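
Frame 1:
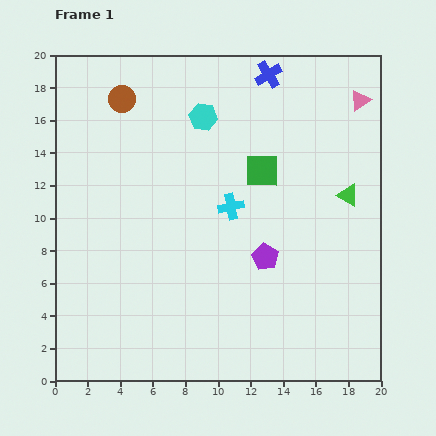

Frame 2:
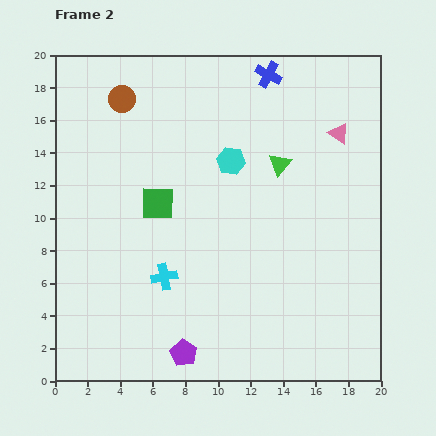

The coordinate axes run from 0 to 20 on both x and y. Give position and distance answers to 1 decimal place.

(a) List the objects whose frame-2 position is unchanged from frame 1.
the brown circle, the blue cross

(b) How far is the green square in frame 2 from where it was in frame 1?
6.7

The green square moved from (12.7, 12.9) to (6.3, 10.9), a distance of √(6.4² + 2.0²) ≈ 6.7.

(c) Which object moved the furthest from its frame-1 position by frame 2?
the purple pentagon

(moved 7.7; next 6.7)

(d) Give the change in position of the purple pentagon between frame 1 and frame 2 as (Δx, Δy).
(-5.0, -5.9)

The purple pentagon was at (12.9, 7.6) in frame 1 and (7.9, 1.7) in frame 2.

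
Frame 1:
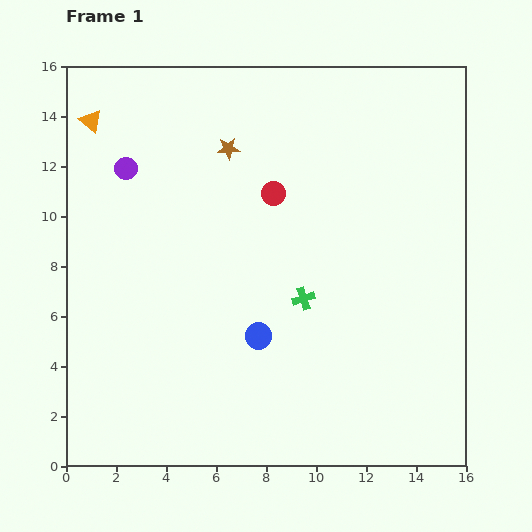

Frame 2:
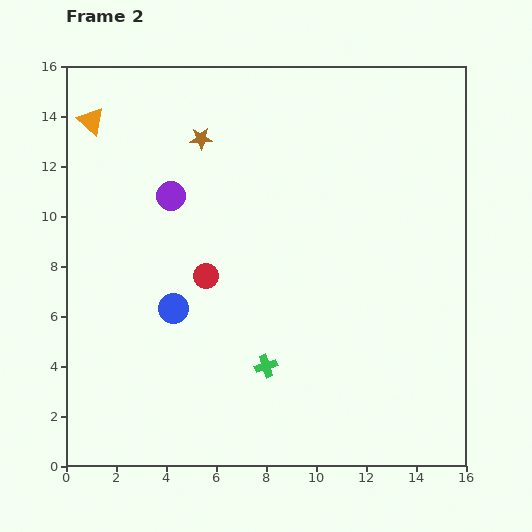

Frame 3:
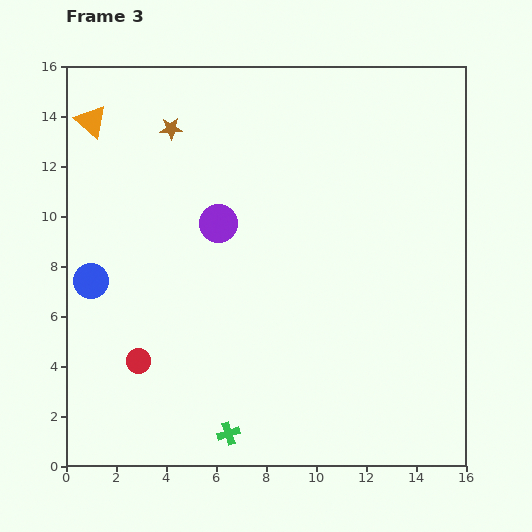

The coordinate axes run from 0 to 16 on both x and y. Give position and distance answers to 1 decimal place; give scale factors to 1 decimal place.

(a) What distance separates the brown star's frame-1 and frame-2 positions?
1.2

The brown star moved from (6.5, 12.7) to (5.4, 13.1), a distance of √(1.1² + 0.4²) ≈ 1.2.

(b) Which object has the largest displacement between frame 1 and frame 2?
the red circle

(moved 4.3; next 3.6)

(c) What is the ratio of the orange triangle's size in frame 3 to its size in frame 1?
1.4×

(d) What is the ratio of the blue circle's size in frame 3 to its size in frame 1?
1.3×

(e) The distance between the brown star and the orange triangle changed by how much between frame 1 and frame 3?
-2.4

Distance in frame 1: 5.6. Distance in frame 3: 3.2.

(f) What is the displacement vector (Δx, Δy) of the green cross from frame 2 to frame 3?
(-1.5, -2.7)

The green cross was at (8.0, 4.0) in frame 2 and (6.5, 1.3) in frame 3.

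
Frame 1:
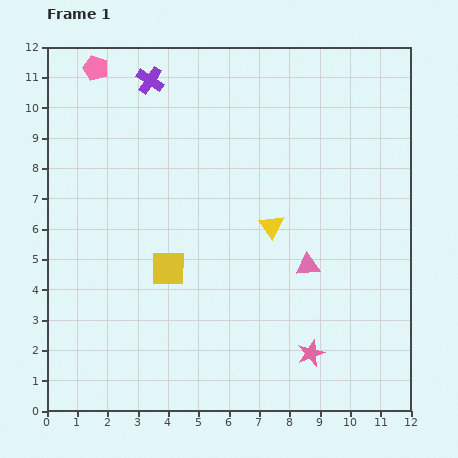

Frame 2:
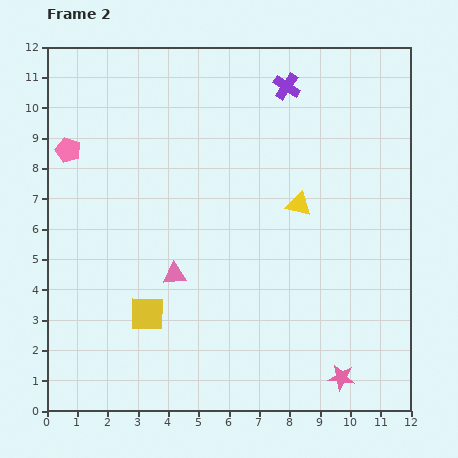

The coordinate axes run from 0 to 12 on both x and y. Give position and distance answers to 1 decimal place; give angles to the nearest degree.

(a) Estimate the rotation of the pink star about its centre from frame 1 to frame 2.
30° clockwise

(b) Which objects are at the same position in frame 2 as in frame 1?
none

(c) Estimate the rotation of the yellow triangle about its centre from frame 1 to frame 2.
41° counter-clockwise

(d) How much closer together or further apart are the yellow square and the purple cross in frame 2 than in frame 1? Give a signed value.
+2.6

Distance in frame 1: 6.2. Distance in frame 2: 8.8.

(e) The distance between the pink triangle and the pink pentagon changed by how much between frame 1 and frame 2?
-4.2

Distance in frame 1: 9.6. Distance in frame 2: 5.4.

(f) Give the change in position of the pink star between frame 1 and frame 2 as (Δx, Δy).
(1.0, -0.8)

The pink star was at (8.7, 1.9) in frame 1 and (9.7, 1.1) in frame 2.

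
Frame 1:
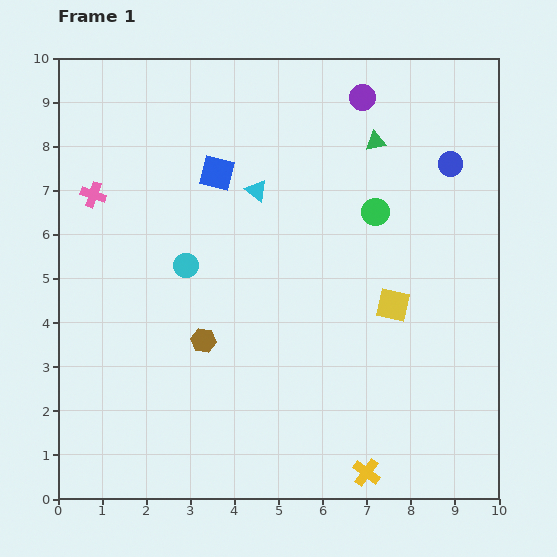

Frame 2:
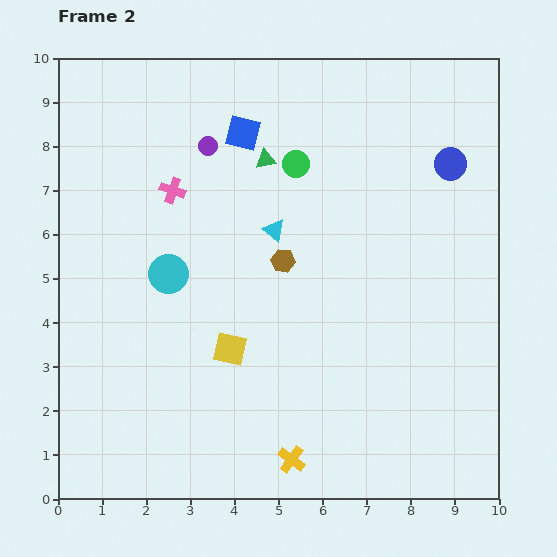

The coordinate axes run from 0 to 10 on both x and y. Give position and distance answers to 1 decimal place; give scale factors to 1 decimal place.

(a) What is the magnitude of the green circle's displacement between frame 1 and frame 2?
2.1

The green circle moved from (7.2, 6.5) to (5.4, 7.6), a distance of √(1.8² + 1.1²) ≈ 2.1.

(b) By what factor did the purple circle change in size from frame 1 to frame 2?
0.7×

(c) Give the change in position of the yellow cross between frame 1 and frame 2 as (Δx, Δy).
(-1.7, 0.3)

The yellow cross was at (7.0, 0.6) in frame 1 and (5.3, 0.9) in frame 2.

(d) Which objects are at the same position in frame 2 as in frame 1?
the blue circle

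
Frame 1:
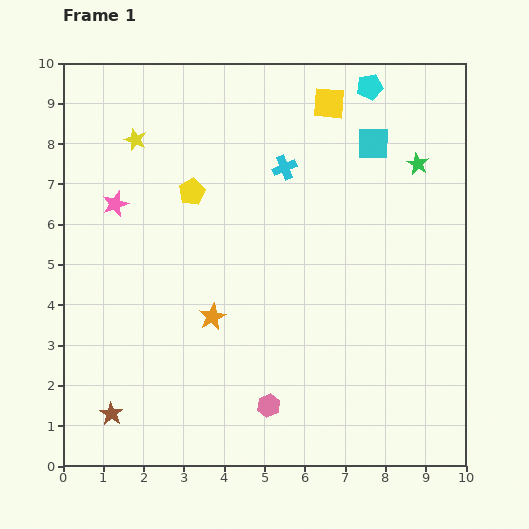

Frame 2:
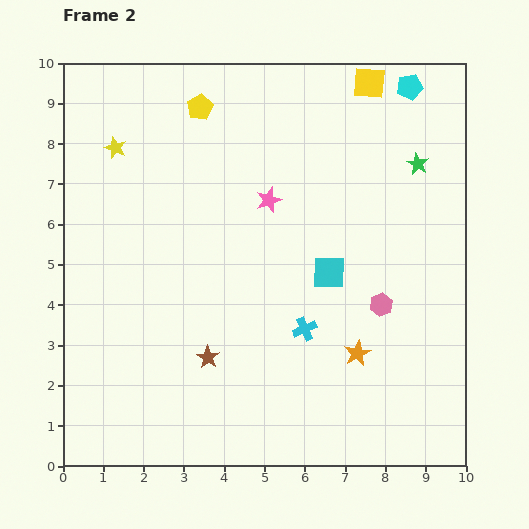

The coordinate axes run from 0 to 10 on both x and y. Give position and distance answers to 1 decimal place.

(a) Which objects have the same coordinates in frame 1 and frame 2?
the green star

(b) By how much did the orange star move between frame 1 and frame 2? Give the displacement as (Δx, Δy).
(3.6, -0.9)

The orange star was at (3.7, 3.7) in frame 1 and (7.3, 2.8) in frame 2.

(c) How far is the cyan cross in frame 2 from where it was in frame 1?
4.0

The cyan cross moved from (5.5, 7.4) to (6.0, 3.4), a distance of √(0.5² + 4.0²) ≈ 4.0.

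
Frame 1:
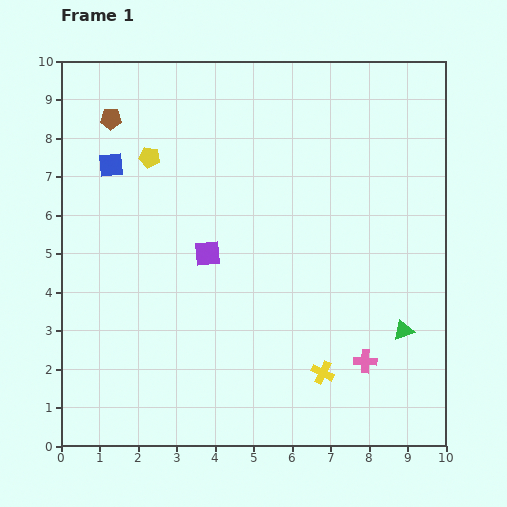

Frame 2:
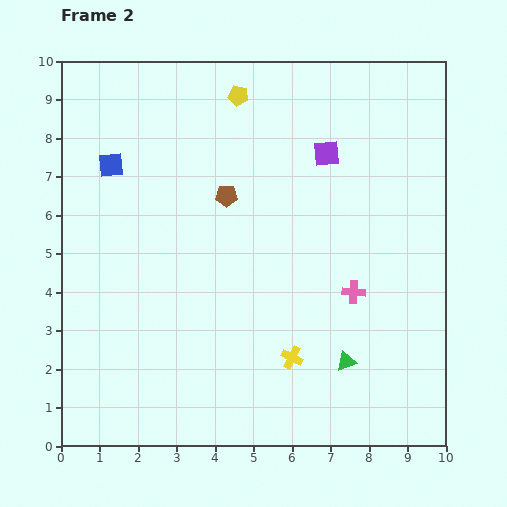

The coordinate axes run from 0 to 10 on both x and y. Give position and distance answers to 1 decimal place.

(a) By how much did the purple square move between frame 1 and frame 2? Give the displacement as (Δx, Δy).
(3.1, 2.6)

The purple square was at (3.8, 5.0) in frame 1 and (6.9, 7.6) in frame 2.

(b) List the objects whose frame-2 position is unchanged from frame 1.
the blue square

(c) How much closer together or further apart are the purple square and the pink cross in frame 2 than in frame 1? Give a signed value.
-1.3

Distance in frame 1: 5.0. Distance in frame 2: 3.7.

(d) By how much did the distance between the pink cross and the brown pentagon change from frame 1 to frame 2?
-5.0

Distance in frame 1: 9.1. Distance in frame 2: 4.1.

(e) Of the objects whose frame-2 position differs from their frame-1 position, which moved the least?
the yellow cross

(moved 0.9)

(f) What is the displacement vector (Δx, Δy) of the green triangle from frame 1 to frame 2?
(-1.5, -0.8)

The green triangle was at (8.9, 3.0) in frame 1 and (7.4, 2.2) in frame 2.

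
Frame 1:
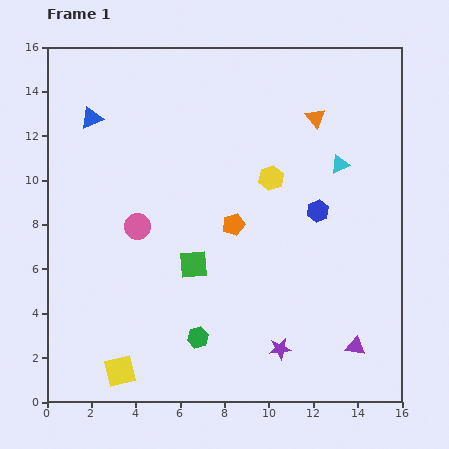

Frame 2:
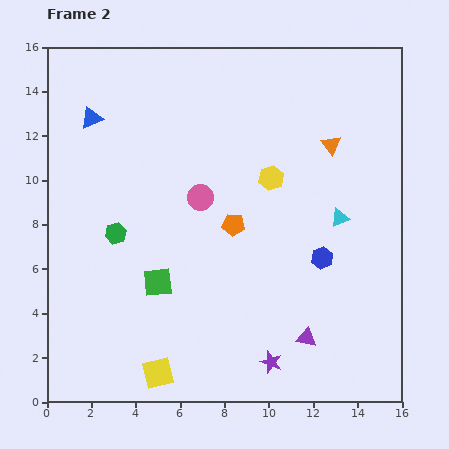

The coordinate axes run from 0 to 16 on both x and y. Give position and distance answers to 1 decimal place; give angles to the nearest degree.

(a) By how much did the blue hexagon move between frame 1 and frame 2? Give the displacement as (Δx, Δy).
(0.2, -2.1)

The blue hexagon was at (12.2, 8.6) in frame 1 and (12.4, 6.5) in frame 2.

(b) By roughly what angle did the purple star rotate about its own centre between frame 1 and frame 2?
27° clockwise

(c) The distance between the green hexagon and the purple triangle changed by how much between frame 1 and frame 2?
+2.7

Distance in frame 1: 7.1. Distance in frame 2: 9.8.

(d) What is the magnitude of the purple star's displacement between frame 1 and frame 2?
0.7

The purple star moved from (10.5, 2.4) to (10.1, 1.8), a distance of √(0.4² + 0.6²) ≈ 0.7.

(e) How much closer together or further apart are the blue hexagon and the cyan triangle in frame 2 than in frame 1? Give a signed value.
-0.3

Distance in frame 1: 2.3. Distance in frame 2: 2.0.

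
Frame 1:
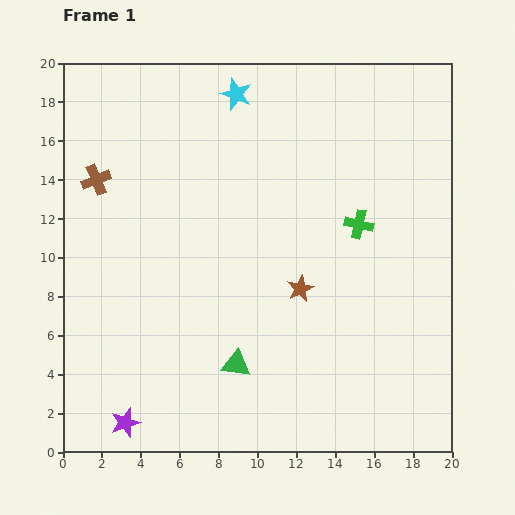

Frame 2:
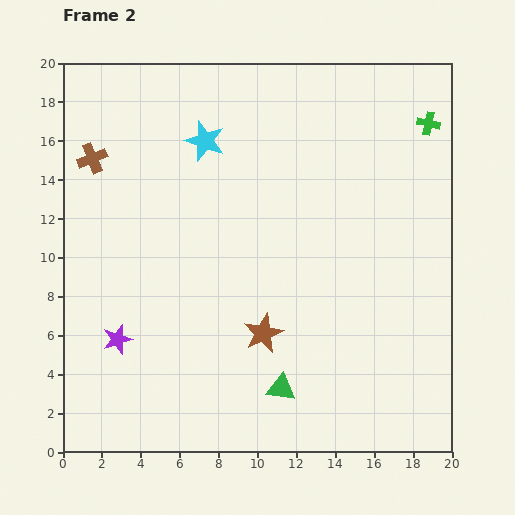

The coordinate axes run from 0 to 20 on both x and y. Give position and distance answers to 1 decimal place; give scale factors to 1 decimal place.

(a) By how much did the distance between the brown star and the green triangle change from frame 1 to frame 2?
-2.2

Distance in frame 1: 5.1. Distance in frame 2: 2.9.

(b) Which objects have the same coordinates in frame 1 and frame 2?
none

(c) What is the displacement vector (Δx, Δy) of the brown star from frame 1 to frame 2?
(-1.9, -2.3)

The brown star was at (12.2, 8.4) in frame 1 and (10.3, 6.1) in frame 2.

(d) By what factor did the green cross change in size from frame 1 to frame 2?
0.8×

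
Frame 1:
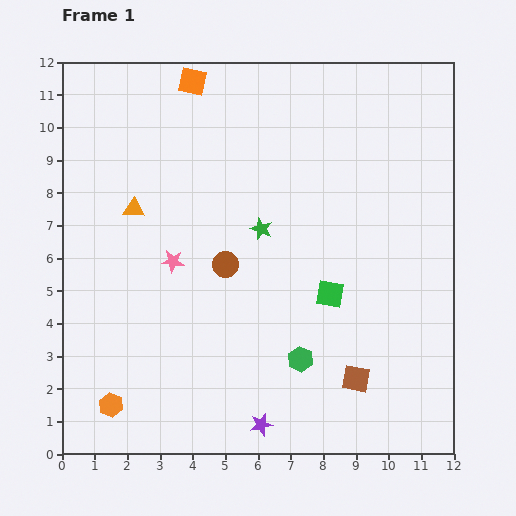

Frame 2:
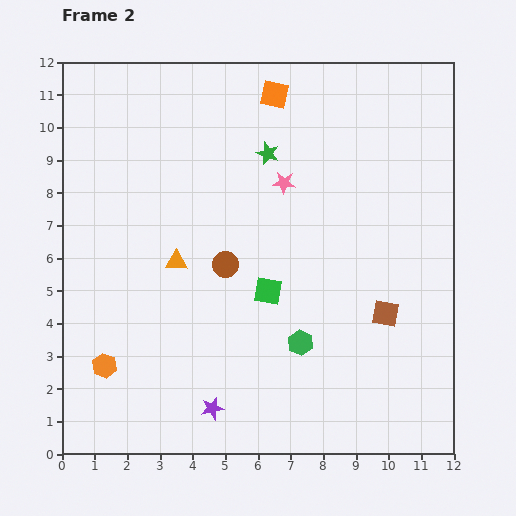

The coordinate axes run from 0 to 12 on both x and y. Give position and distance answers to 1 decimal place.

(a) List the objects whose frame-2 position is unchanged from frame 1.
the brown circle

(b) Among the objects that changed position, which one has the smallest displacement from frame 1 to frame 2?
the green hexagon

(moved 0.5)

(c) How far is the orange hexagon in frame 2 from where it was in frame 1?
1.2

The orange hexagon moved from (1.5, 1.5) to (1.3, 2.7), a distance of √(0.2² + 1.2²) ≈ 1.2.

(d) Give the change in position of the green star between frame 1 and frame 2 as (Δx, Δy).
(0.2, 2.3)

The green star was at (6.1, 6.9) in frame 1 and (6.3, 9.2) in frame 2.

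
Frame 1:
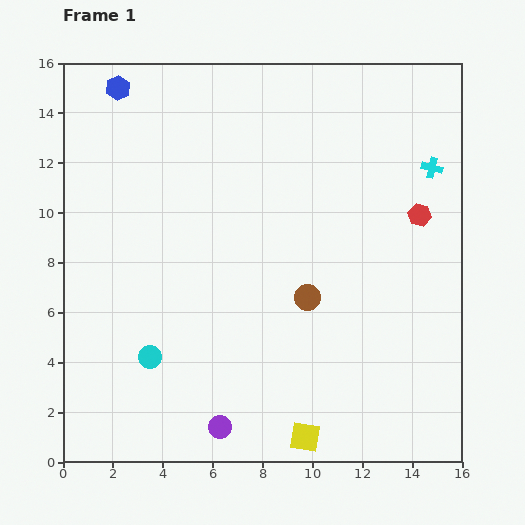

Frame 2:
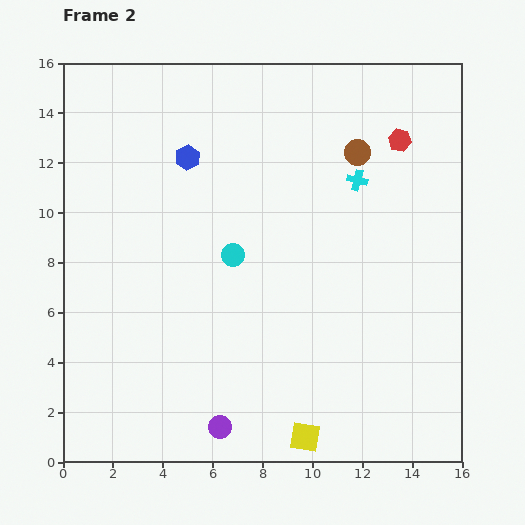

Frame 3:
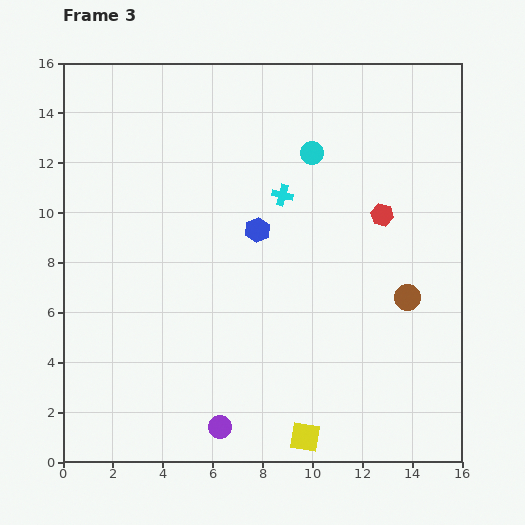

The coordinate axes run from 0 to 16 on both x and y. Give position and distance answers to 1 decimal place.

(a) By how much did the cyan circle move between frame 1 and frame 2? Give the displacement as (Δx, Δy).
(3.3, 4.1)

The cyan circle was at (3.5, 4.2) in frame 1 and (6.8, 8.3) in frame 2.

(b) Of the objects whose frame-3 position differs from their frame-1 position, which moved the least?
the red hexagon

(moved 1.5)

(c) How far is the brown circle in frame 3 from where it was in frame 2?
6.1

The brown circle moved from (11.8, 12.4) to (13.8, 6.6), a distance of √(2.0² + 5.8²) ≈ 6.1.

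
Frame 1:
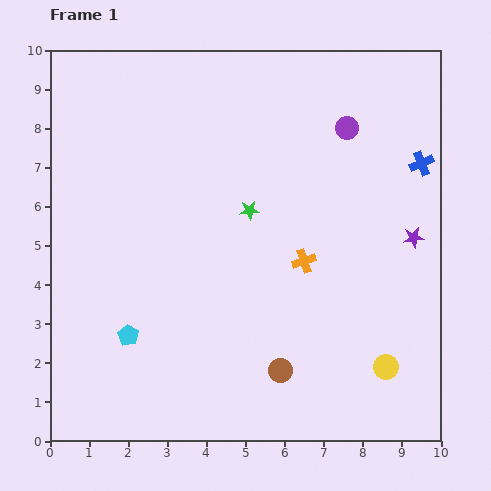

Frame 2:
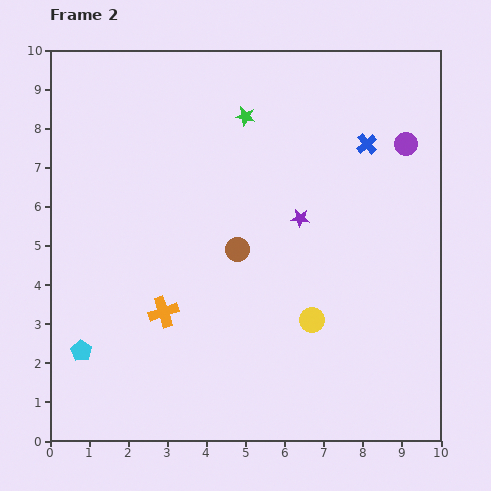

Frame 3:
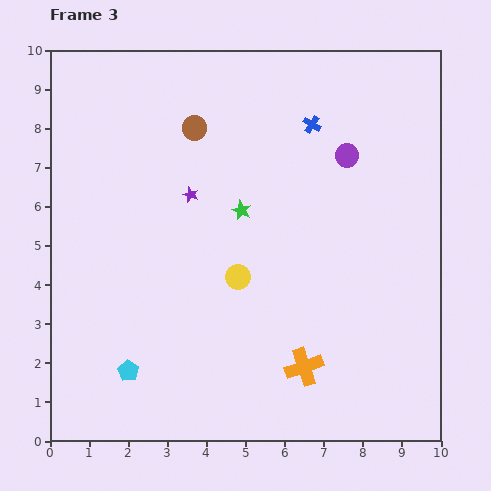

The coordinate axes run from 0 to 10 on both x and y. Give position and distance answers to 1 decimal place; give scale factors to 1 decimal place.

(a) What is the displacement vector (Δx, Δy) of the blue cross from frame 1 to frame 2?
(-1.4, 0.5)

The blue cross was at (9.5, 7.1) in frame 1 and (8.1, 7.6) in frame 2.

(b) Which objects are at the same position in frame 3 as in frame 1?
none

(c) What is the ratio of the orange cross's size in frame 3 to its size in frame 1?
1.6×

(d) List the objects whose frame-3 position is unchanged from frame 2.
none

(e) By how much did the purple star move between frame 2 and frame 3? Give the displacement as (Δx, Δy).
(-2.8, 0.6)

The purple star was at (6.4, 5.7) in frame 2 and (3.6, 6.3) in frame 3.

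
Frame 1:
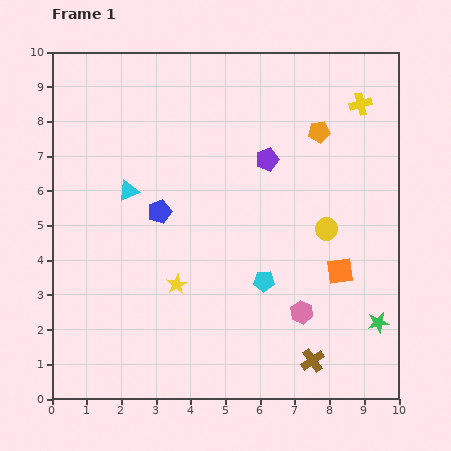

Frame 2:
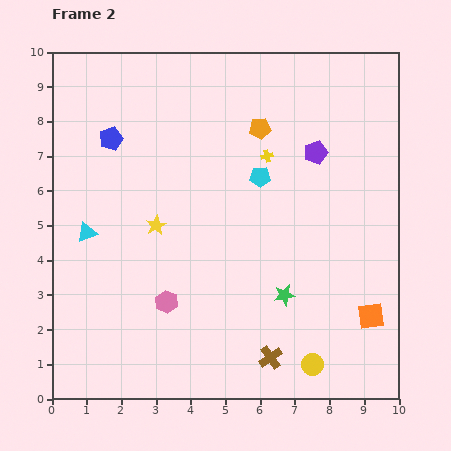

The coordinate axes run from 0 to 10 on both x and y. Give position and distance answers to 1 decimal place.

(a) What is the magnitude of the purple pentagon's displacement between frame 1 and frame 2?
1.4

The purple pentagon moved from (6.2, 6.9) to (7.6, 7.1), a distance of √(1.4² + 0.2²) ≈ 1.4.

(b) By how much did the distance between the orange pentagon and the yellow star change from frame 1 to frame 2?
-1.9

Distance in frame 1: 6.0. Distance in frame 2: 4.1.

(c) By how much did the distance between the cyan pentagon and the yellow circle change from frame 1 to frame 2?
+3.3

Distance in frame 1: 2.3. Distance in frame 2: 5.6.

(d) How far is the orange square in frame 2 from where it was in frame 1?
1.6

The orange square moved from (8.3, 3.7) to (9.2, 2.4), a distance of √(0.9² + 1.3²) ≈ 1.6.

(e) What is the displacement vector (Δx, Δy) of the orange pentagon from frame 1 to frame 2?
(-1.7, 0.1)

The orange pentagon was at (7.7, 7.7) in frame 1 and (6.0, 7.8) in frame 2.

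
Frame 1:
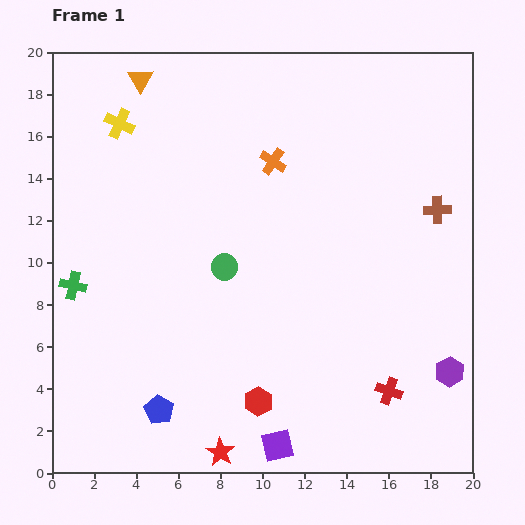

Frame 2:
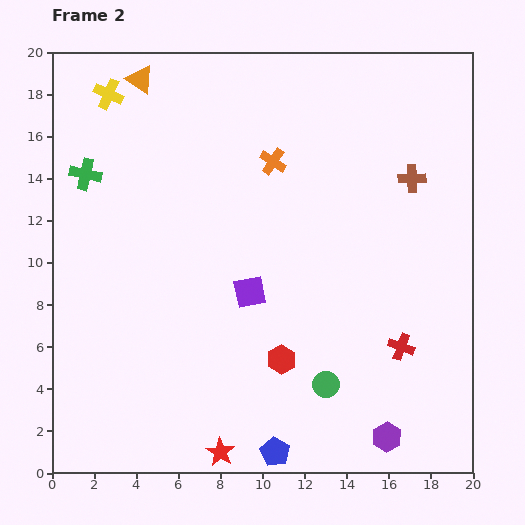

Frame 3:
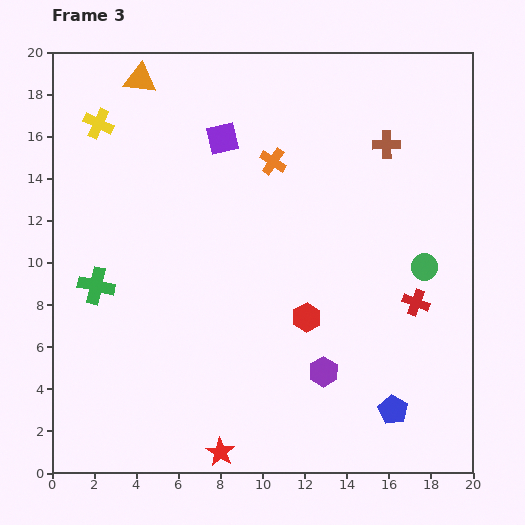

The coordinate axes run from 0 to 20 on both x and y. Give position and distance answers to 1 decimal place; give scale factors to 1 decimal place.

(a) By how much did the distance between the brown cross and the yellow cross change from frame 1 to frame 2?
-0.7

Distance in frame 1: 15.6. Distance in frame 2: 14.9.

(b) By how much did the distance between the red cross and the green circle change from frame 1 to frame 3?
-8.1

Distance in frame 1: 9.8. Distance in frame 3: 1.7.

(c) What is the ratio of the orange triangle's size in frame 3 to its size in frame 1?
1.3×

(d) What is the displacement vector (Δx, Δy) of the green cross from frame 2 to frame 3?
(0.5, -5.3)

The green cross was at (1.6, 14.2) in frame 2 and (2.1, 8.9) in frame 3.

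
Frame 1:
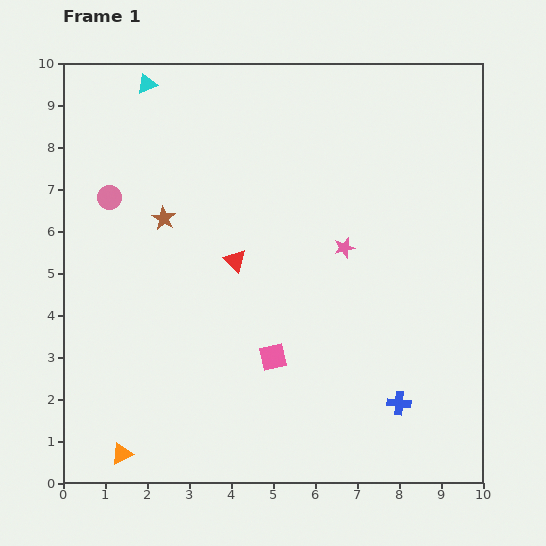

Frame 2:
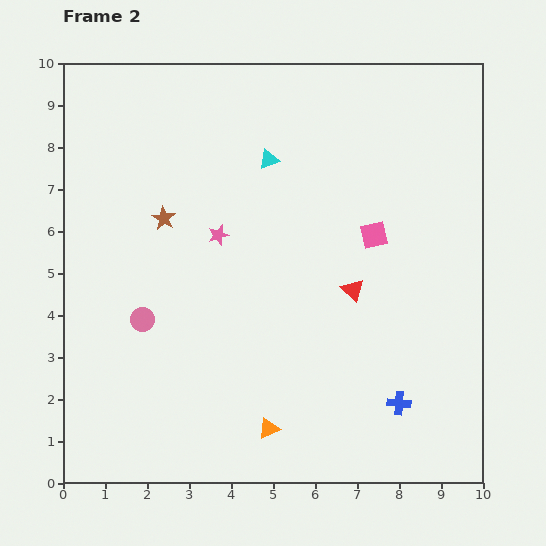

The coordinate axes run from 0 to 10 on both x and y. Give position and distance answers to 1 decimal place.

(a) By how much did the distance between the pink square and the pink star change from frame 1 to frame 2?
+0.6

Distance in frame 1: 3.1. Distance in frame 2: 3.7.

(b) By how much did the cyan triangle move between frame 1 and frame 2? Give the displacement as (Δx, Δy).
(2.9, -1.8)

The cyan triangle was at (2.0, 9.5) in frame 1 and (4.9, 7.7) in frame 2.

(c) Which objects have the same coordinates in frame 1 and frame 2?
the blue cross, the brown star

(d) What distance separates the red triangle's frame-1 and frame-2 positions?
2.9

The red triangle moved from (4.1, 5.3) to (6.9, 4.6), a distance of √(2.8² + 0.7²) ≈ 2.9.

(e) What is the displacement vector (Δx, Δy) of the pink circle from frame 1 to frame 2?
(0.8, -2.9)

The pink circle was at (1.1, 6.8) in frame 1 and (1.9, 3.9) in frame 2.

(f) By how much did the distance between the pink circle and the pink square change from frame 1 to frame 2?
+0.5

Distance in frame 1: 5.4. Distance in frame 2: 5.9.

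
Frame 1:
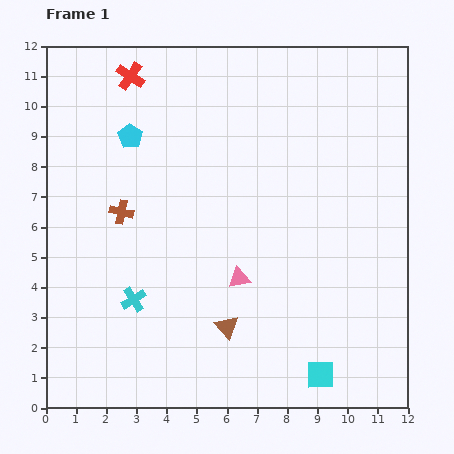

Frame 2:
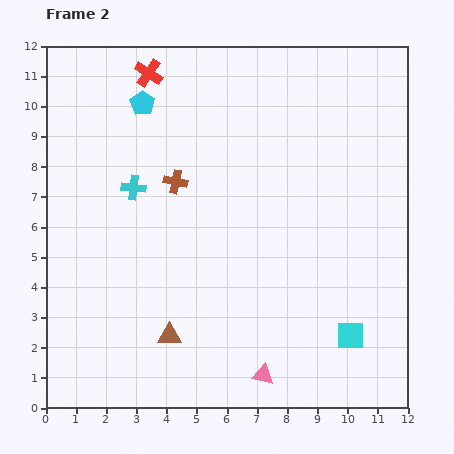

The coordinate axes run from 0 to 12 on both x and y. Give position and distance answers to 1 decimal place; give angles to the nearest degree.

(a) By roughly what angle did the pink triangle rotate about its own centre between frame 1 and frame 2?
22° clockwise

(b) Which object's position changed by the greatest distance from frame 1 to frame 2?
the cyan cross

(moved 3.7; next 3.3)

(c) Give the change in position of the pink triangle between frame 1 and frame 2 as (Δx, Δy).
(0.8, -3.2)

The pink triangle was at (6.4, 4.3) in frame 1 and (7.2, 1.1) in frame 2.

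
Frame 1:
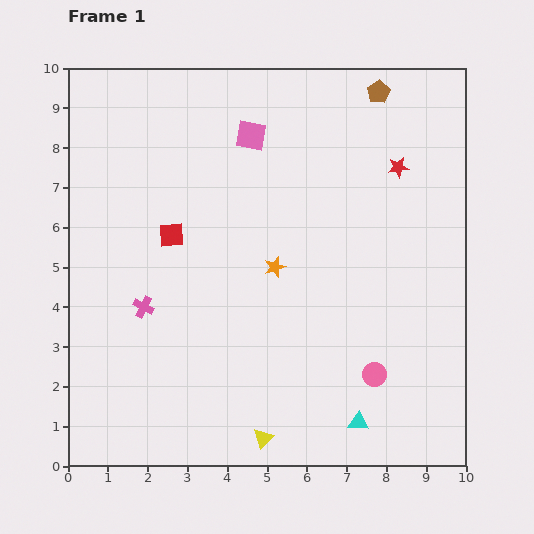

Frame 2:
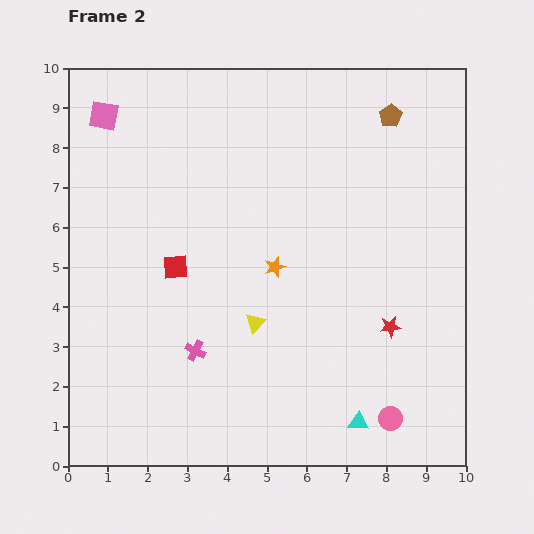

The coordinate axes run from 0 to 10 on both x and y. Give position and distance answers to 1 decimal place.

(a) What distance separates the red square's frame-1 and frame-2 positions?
0.8

The red square moved from (2.6, 5.8) to (2.7, 5.0), a distance of √(0.1² + 0.8²) ≈ 0.8.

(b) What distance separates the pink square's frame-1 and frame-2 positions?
3.7

The pink square moved from (4.6, 8.3) to (0.9, 8.8), a distance of √(3.7² + 0.5²) ≈ 3.7.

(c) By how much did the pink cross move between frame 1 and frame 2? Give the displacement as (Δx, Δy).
(1.3, -1.1)

The pink cross was at (1.9, 4.0) in frame 1 and (3.2, 2.9) in frame 2.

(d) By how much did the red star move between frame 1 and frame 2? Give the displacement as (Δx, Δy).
(-0.2, -4.0)

The red star was at (8.3, 7.5) in frame 1 and (8.1, 3.5) in frame 2.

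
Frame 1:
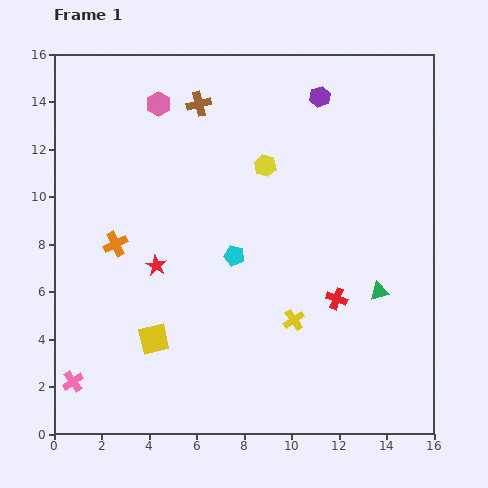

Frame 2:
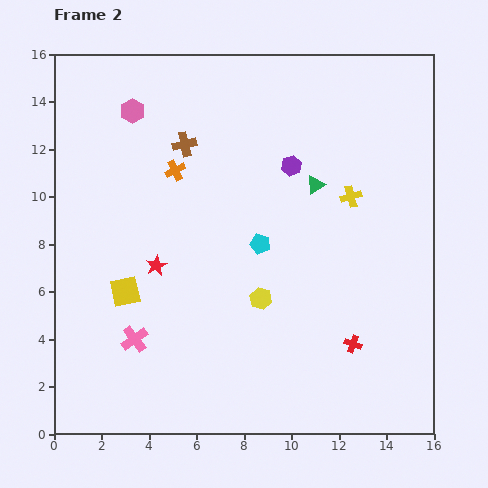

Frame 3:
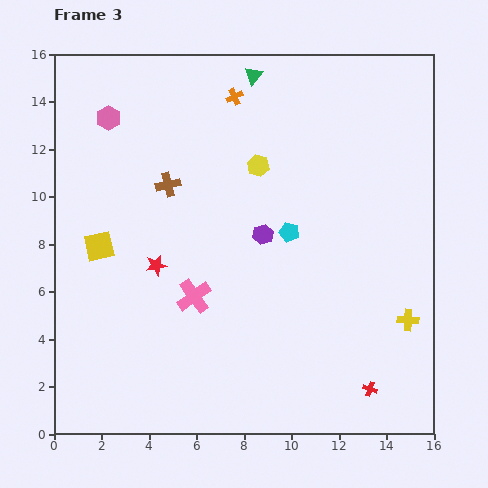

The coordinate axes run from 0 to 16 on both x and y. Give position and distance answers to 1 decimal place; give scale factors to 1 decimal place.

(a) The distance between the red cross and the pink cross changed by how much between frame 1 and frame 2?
-2.4

Distance in frame 1: 11.6. Distance in frame 2: 9.2.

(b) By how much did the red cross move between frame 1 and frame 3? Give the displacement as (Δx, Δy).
(1.4, -3.8)

The red cross was at (11.9, 5.7) in frame 1 and (13.3, 1.9) in frame 3.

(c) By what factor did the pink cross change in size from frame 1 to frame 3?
1.6×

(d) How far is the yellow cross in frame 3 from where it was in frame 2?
5.7

The yellow cross moved from (12.5, 10.0) to (14.9, 4.8), a distance of √(2.4² + 5.2²) ≈ 5.7.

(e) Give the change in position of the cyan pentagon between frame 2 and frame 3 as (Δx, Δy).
(1.2, 0.5)

The cyan pentagon was at (8.7, 8.0) in frame 2 and (9.9, 8.5) in frame 3.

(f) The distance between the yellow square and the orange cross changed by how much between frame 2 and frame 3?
+3.0

Distance in frame 2: 5.5. Distance in frame 3: 8.5.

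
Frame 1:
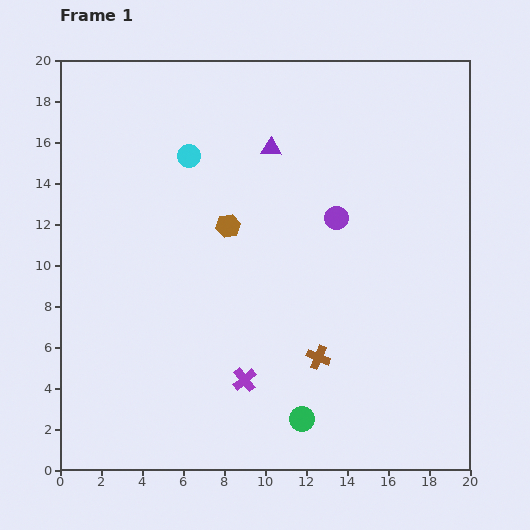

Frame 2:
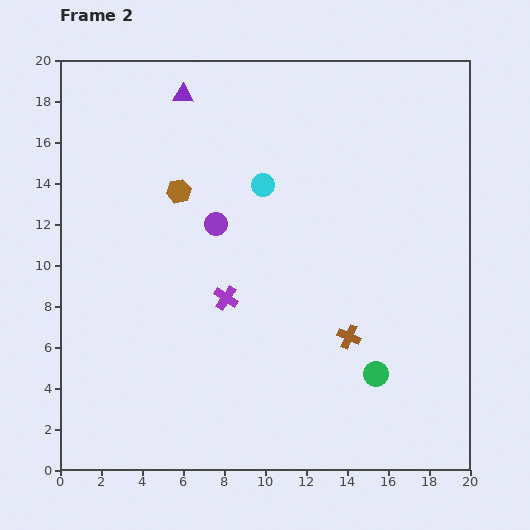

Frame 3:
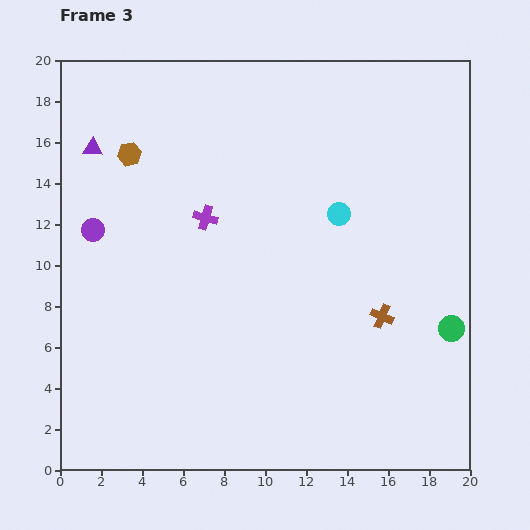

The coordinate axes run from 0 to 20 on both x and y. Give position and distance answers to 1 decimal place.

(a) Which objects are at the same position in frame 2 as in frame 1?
none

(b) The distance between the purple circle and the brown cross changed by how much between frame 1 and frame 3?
+7.8

Distance in frame 1: 6.9. Distance in frame 3: 14.7.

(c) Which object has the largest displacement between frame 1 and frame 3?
the purple circle

(moved 11.9; next 8.7)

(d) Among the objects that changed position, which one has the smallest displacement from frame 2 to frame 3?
the brown cross

(moved 1.9)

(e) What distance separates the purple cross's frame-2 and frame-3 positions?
4.0

The purple cross moved from (8.1, 8.4) to (7.1, 12.3), a distance of √(1.0² + 3.9²) ≈ 4.0.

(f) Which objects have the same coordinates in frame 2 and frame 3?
none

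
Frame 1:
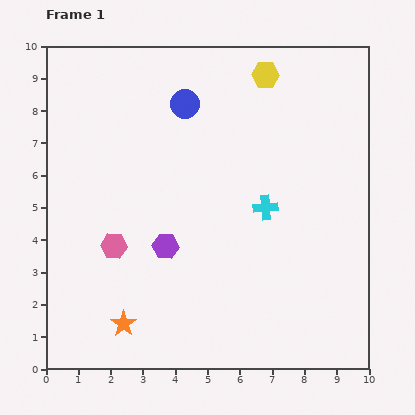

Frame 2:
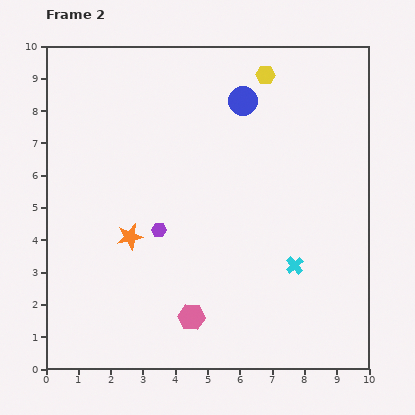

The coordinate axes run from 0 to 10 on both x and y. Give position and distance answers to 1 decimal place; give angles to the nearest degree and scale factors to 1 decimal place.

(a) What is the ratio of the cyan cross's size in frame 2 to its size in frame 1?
0.7×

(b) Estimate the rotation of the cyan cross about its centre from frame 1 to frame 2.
36° counter-clockwise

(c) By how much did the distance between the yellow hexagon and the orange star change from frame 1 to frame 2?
-2.4

Distance in frame 1: 8.9. Distance in frame 2: 6.5.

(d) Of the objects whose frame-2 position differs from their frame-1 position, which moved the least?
the purple hexagon

(moved 0.5)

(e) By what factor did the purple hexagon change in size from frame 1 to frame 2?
0.6×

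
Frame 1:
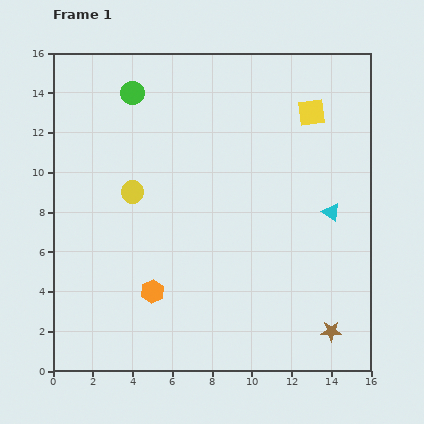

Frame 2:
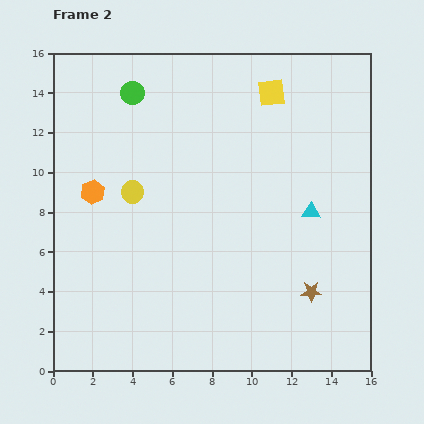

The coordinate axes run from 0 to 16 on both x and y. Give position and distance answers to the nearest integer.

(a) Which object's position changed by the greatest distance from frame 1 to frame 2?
the orange hexagon

(moved 6; next 2)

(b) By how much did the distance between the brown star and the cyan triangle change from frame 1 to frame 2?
-2

Distance in frame 1: 6. Distance in frame 2: 4.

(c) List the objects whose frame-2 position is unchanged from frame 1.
the yellow circle, the green circle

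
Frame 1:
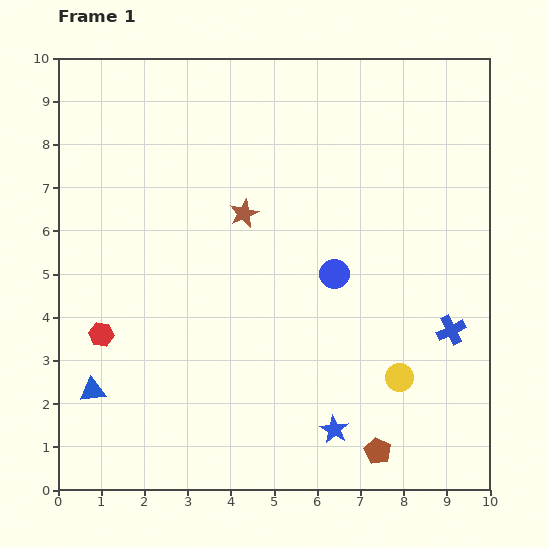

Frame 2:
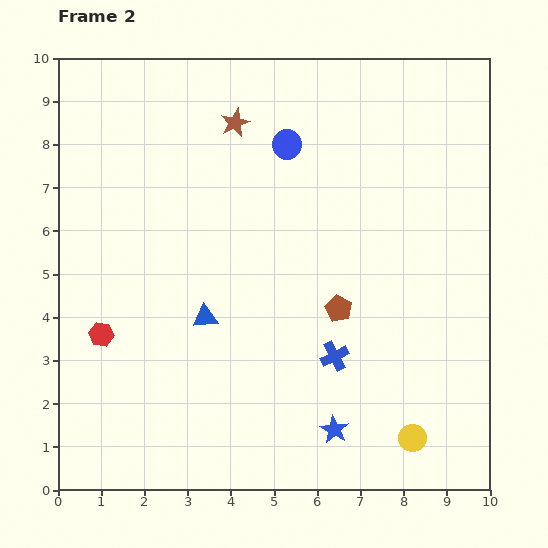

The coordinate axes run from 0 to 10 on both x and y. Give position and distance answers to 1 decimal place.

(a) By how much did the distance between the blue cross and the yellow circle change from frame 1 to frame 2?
+1.0

Distance in frame 1: 1.6. Distance in frame 2: 2.6.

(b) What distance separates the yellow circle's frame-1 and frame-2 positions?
1.4

The yellow circle moved from (7.9, 2.6) to (8.2, 1.2), a distance of √(0.3² + 1.4²) ≈ 1.4.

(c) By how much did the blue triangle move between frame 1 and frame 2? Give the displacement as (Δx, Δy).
(2.6, 1.7)

The blue triangle was at (0.8, 2.3) in frame 1 and (3.4, 4.0) in frame 2.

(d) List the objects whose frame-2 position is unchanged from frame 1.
the red hexagon, the blue star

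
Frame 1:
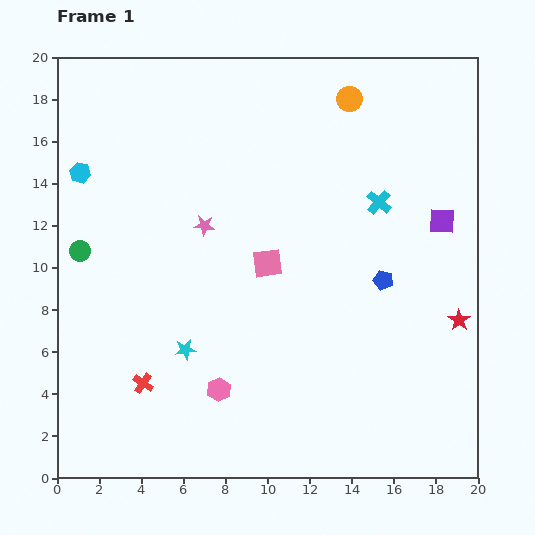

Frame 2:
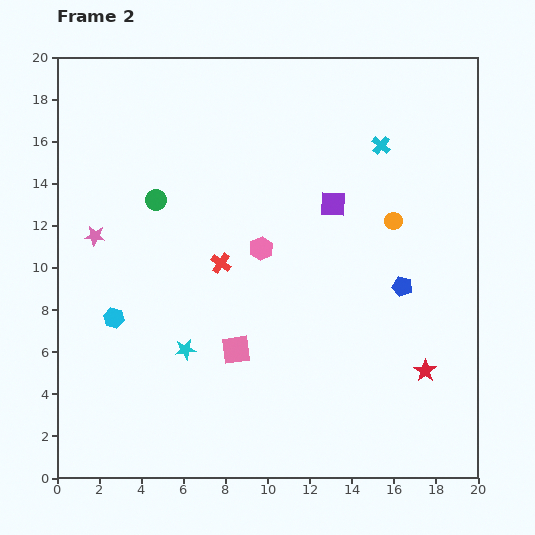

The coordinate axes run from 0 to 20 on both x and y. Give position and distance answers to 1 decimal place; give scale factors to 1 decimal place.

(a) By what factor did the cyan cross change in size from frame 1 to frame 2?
0.8×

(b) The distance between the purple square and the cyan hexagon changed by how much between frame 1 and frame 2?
-5.7

Distance in frame 1: 17.4. Distance in frame 2: 11.7.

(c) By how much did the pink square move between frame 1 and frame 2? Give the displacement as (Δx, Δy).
(-1.5, -4.1)

The pink square was at (10.0, 10.2) in frame 1 and (8.5, 6.1) in frame 2.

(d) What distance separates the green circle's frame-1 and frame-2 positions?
4.3

The green circle moved from (1.1, 10.8) to (4.7, 13.2), a distance of √(3.6² + 2.4²) ≈ 4.3.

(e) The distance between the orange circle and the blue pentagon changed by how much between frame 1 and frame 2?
-5.6

Distance in frame 1: 8.7. Distance in frame 2: 3.1.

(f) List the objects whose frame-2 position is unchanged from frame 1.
the cyan star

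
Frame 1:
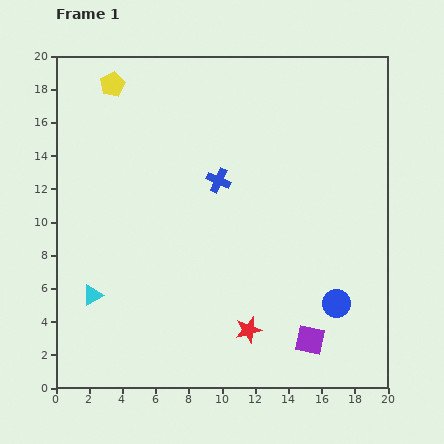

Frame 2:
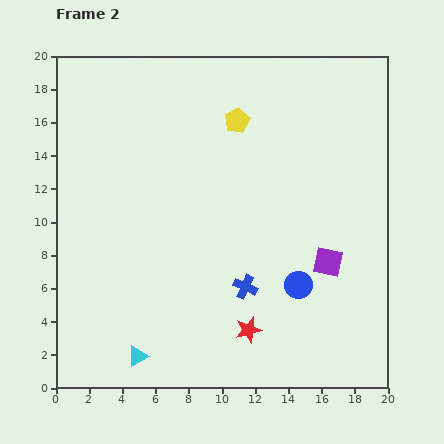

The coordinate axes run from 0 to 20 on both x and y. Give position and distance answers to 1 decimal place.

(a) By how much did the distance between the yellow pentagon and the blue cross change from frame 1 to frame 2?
+1.4

Distance in frame 1: 8.6. Distance in frame 2: 10.0.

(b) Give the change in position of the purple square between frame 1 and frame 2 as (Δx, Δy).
(1.1, 4.7)

The purple square was at (15.3, 2.9) in frame 1 and (16.4, 7.6) in frame 2.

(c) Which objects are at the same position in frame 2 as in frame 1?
the red star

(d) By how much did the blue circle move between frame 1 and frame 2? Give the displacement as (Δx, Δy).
(-2.3, 1.1)

The blue circle was at (16.9, 5.1) in frame 1 and (14.6, 6.2) in frame 2.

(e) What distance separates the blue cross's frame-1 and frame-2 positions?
6.6

The blue cross moved from (9.8, 12.5) to (11.4, 6.1), a distance of √(1.6² + 6.4²) ≈ 6.6.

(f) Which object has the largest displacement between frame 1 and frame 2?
the yellow pentagon

(moved 7.8; next 6.6)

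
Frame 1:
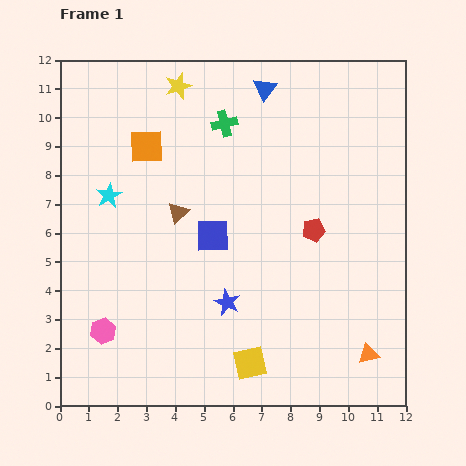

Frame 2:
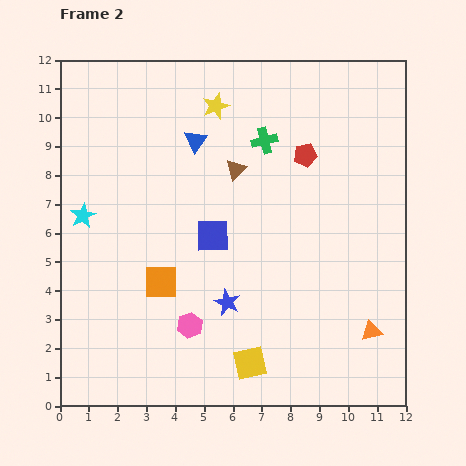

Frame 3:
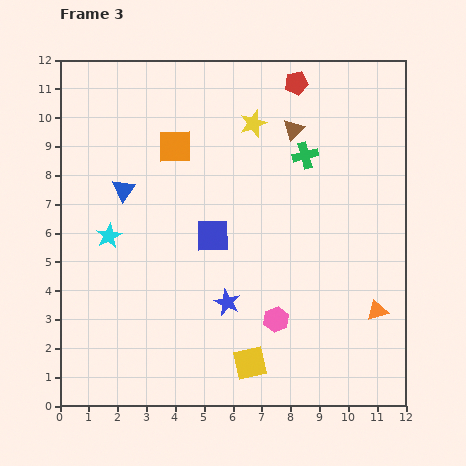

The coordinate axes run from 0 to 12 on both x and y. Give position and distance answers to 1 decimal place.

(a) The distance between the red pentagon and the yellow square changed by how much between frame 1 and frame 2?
+2.3

Distance in frame 1: 5.1. Distance in frame 2: 7.4.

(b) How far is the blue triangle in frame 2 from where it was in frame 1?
3.0

The blue triangle moved from (7.1, 11.0) to (4.7, 9.2), a distance of √(2.4² + 1.8²) ≈ 3.0.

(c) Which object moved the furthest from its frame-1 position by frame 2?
the orange square

(moved 4.7; next 3.0)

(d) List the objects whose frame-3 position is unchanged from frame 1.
the blue square, the blue star, the yellow square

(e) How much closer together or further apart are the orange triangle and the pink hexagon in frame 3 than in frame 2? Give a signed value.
-2.8

Distance in frame 2: 6.3. Distance in frame 3: 3.5.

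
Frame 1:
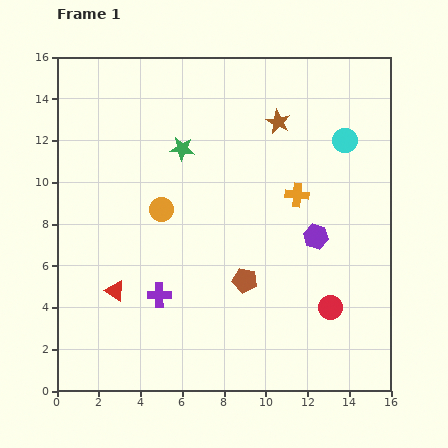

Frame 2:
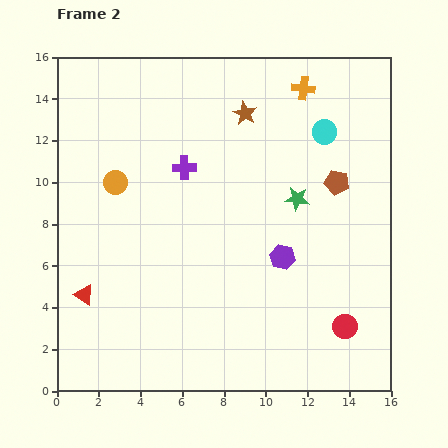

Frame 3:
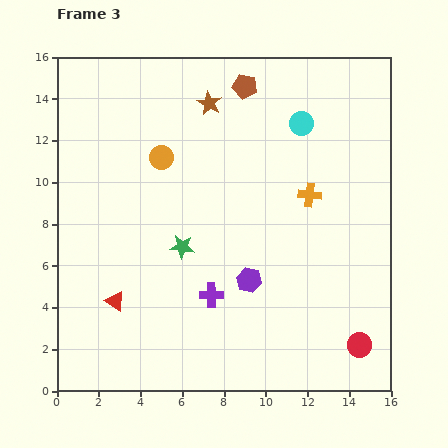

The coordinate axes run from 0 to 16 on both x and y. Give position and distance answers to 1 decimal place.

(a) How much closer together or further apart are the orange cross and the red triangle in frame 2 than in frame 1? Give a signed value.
+4.6

Distance in frame 1: 9.8. Distance in frame 2: 14.4.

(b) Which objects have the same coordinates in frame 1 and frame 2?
none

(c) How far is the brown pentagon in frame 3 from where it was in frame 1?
9.3

The brown pentagon moved from (9.0, 5.3) to (9.0, 14.6), a distance of √(0.0² + 9.3²) ≈ 9.3.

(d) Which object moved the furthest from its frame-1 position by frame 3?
the brown pentagon

(moved 9.3; next 4.7)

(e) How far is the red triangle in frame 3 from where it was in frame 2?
1.5

The red triangle moved from (1.3, 4.6) to (2.8, 4.3), a distance of √(1.5² + 0.3²) ≈ 1.5.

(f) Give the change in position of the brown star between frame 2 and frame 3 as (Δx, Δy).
(-1.7, 0.5)

The brown star was at (9.0, 13.3) in frame 2 and (7.3, 13.8) in frame 3.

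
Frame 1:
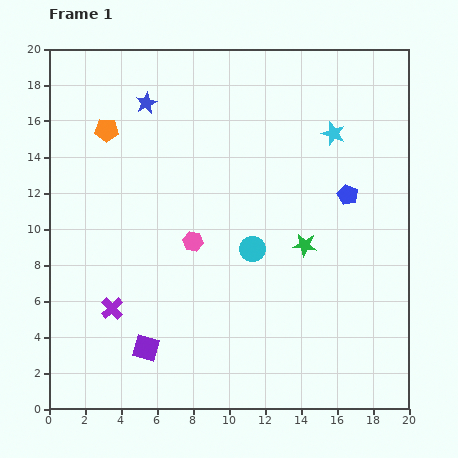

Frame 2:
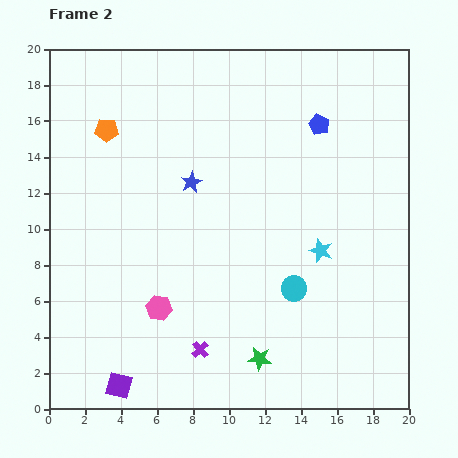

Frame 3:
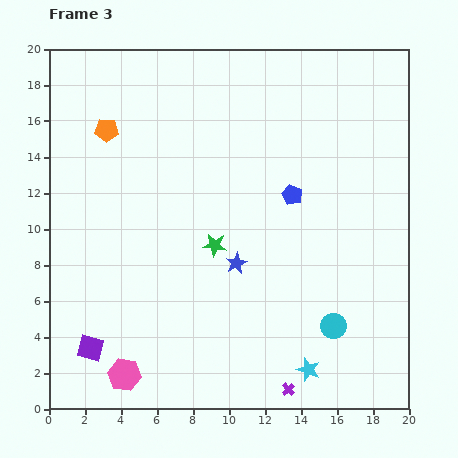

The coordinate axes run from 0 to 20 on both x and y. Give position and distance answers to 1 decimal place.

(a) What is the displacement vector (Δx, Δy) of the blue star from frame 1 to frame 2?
(2.5, -4.4)

The blue star was at (5.4, 17.0) in frame 1 and (7.9, 12.6) in frame 2.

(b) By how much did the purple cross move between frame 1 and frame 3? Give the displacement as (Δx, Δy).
(9.8, -4.5)

The purple cross was at (3.5, 5.6) in frame 1 and (13.3, 1.1) in frame 3.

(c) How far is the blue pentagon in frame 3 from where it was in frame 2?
4.2

The blue pentagon moved from (15.0, 15.8) to (13.5, 11.9), a distance of √(1.5² + 3.9²) ≈ 4.2.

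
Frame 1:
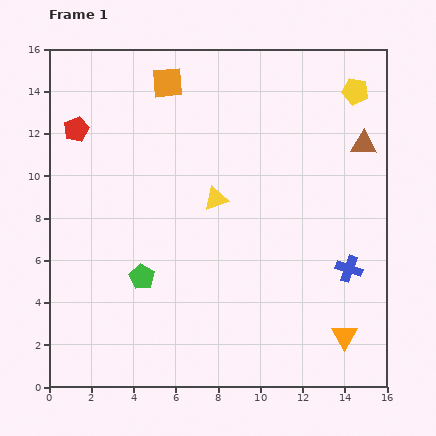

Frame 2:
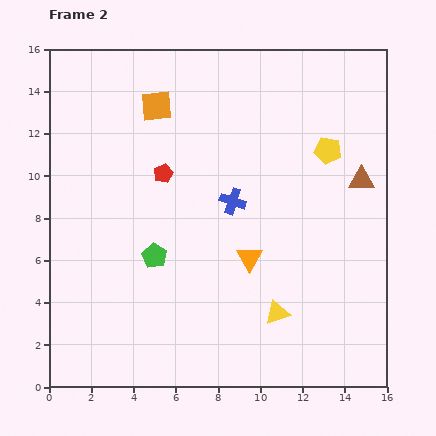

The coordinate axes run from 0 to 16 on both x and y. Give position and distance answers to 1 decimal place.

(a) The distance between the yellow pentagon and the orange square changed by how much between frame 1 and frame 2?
-0.5

Distance in frame 1: 8.9. Distance in frame 2: 8.4.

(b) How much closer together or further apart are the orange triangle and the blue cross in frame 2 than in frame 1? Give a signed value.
-0.4

Distance in frame 1: 3.2. Distance in frame 2: 2.8.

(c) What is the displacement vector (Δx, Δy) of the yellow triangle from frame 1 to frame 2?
(2.9, -5.4)

The yellow triangle was at (7.9, 8.9) in frame 1 and (10.8, 3.5) in frame 2.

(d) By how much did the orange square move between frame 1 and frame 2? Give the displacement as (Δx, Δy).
(-0.5, -1.1)

The orange square was at (5.6, 14.4) in frame 1 and (5.1, 13.3) in frame 2.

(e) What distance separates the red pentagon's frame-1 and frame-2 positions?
4.6

The red pentagon moved from (1.3, 12.2) to (5.4, 10.1), a distance of √(4.1² + 2.1²) ≈ 4.6.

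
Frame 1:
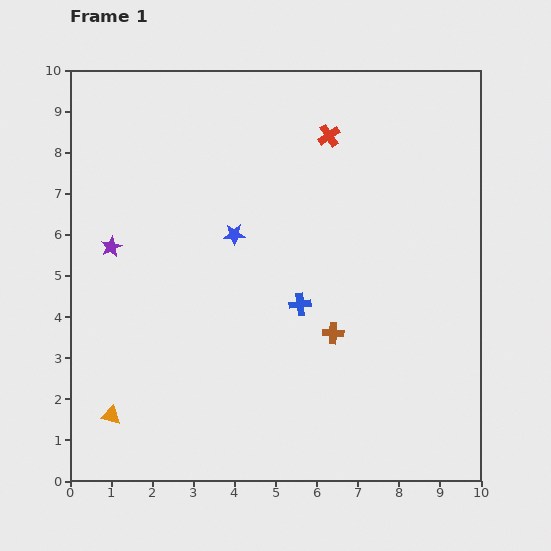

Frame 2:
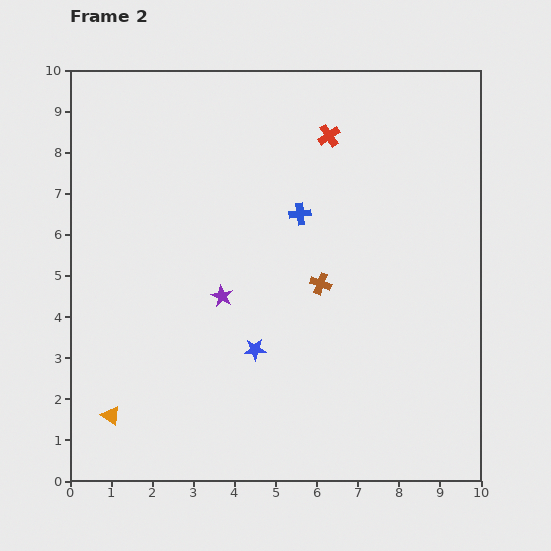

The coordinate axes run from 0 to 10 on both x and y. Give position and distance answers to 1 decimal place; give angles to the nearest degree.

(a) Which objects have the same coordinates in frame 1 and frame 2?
the orange triangle, the red cross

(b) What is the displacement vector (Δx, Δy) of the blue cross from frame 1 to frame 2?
(0.0, 2.2)

The blue cross was at (5.6, 4.3) in frame 1 and (5.6, 6.5) in frame 2.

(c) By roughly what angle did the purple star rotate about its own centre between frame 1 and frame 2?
19° counter-clockwise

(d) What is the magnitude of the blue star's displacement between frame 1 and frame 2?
2.8

The blue star moved from (4.0, 6.0) to (4.5, 3.2), a distance of √(0.5² + 2.8²) ≈ 2.8.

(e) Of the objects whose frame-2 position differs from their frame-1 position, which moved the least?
the brown cross

(moved 1.2)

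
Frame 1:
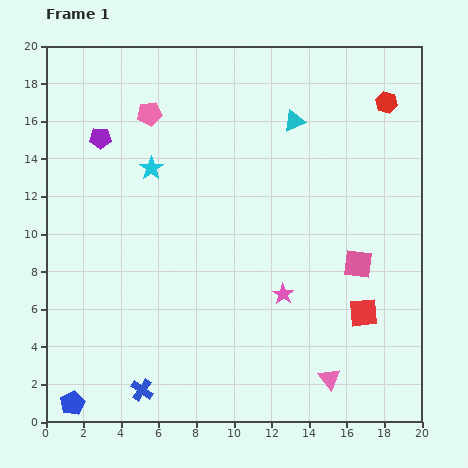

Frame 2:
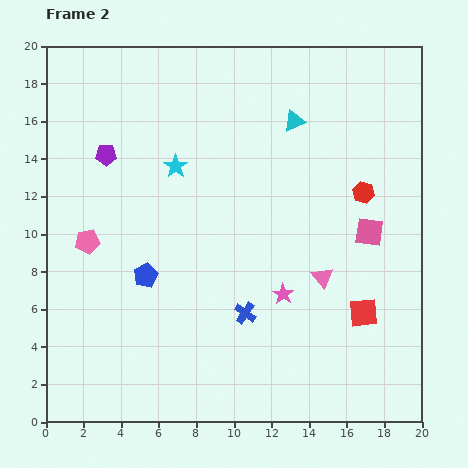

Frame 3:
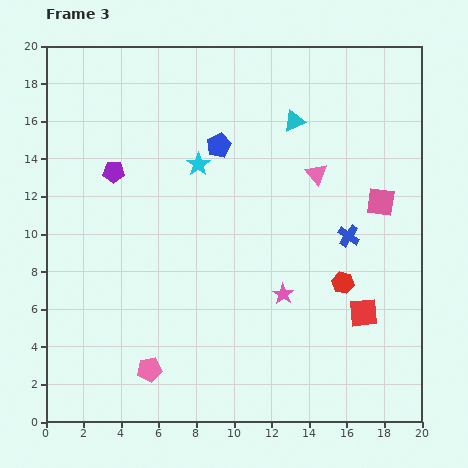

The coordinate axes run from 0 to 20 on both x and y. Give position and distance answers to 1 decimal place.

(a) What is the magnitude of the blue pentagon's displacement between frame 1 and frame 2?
7.8

The blue pentagon moved from (1.4, 1.0) to (5.3, 7.8), a distance of √(3.9² + 6.8²) ≈ 7.8.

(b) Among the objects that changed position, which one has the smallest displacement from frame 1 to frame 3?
the purple pentagon

(moved 1.9)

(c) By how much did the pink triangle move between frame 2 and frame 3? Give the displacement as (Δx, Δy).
(-0.3, 5.5)

The pink triangle was at (14.7, 7.7) in frame 2 and (14.4, 13.2) in frame 3.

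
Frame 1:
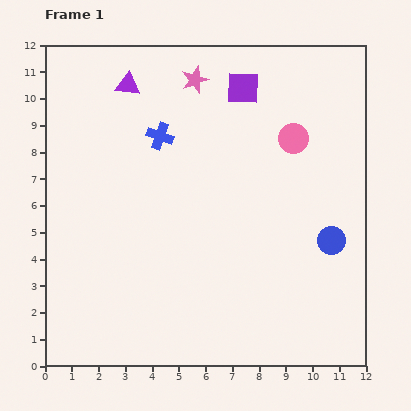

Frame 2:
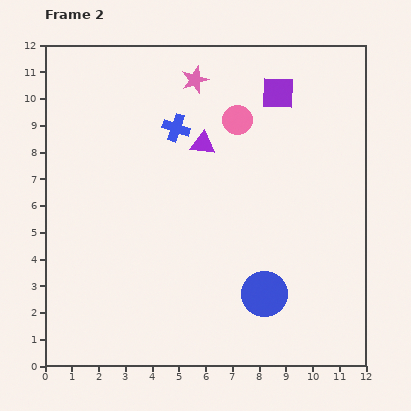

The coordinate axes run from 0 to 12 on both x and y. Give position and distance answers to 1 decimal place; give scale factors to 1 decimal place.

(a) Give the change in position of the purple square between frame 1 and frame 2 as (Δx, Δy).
(1.3, -0.2)

The purple square was at (7.4, 10.4) in frame 1 and (8.7, 10.2) in frame 2.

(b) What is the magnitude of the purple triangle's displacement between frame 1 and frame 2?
3.6

The purple triangle moved from (3.1, 10.5) to (5.9, 8.3), a distance of √(2.8² + 2.2²) ≈ 3.6.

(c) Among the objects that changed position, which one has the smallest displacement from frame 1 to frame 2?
the blue cross

(moved 0.7)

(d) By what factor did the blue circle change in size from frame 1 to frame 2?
1.6×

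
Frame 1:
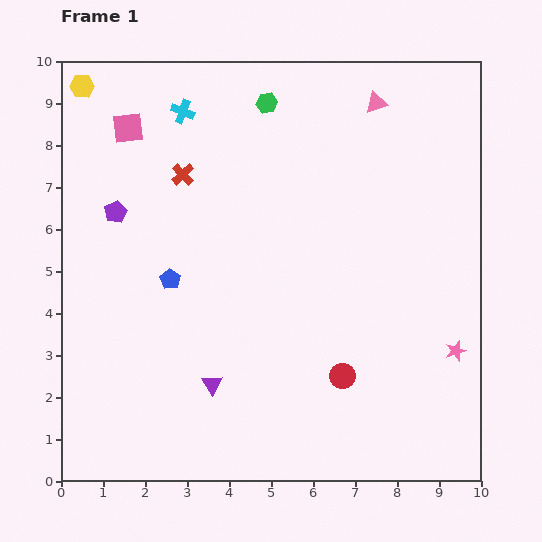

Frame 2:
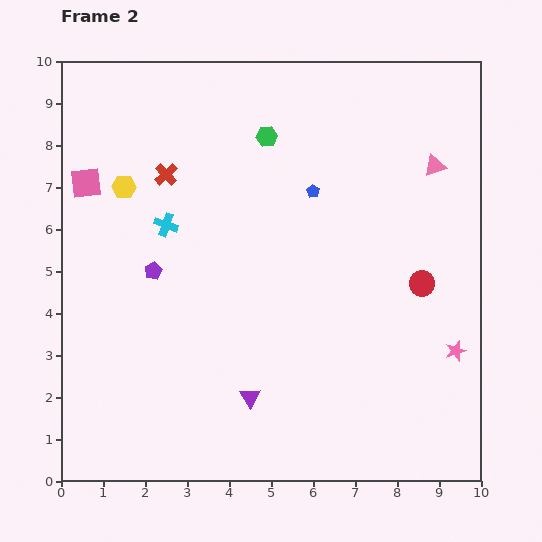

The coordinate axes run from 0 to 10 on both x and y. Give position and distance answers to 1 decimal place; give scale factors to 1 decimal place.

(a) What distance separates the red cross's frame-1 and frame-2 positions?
0.4

The red cross moved from (2.9, 7.3) to (2.5, 7.3), a distance of √(0.4² + 0.0²) ≈ 0.4.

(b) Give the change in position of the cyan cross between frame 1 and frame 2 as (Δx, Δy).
(-0.4, -2.7)

The cyan cross was at (2.9, 8.8) in frame 1 and (2.5, 6.1) in frame 2.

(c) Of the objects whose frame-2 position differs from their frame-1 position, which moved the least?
the red cross

(moved 0.4)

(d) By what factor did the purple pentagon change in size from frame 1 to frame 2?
0.8×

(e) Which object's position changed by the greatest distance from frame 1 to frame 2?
the blue pentagon

(moved 4.0; next 2.9)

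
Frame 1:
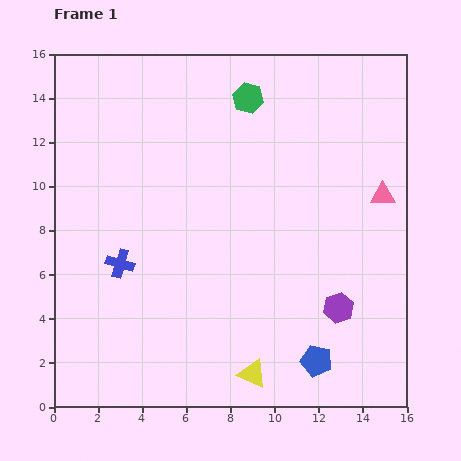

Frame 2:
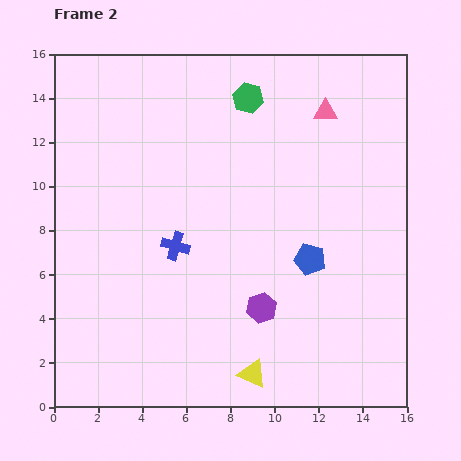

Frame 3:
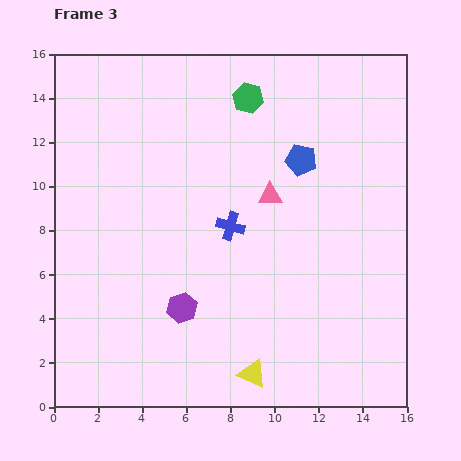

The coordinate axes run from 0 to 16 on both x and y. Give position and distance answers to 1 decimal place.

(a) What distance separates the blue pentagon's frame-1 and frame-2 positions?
4.6

The blue pentagon moved from (11.9, 2.1) to (11.6, 6.7), a distance of √(0.3² + 4.6²) ≈ 4.6.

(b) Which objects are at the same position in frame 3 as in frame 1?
the yellow triangle, the green hexagon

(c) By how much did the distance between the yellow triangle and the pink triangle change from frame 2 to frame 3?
-4.2

Distance in frame 2: 12.3. Distance in frame 3: 8.1.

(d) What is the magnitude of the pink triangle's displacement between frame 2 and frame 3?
4.5

The pink triangle moved from (12.3, 13.4) to (9.8, 9.6), a distance of √(2.5² + 3.8²) ≈ 4.5.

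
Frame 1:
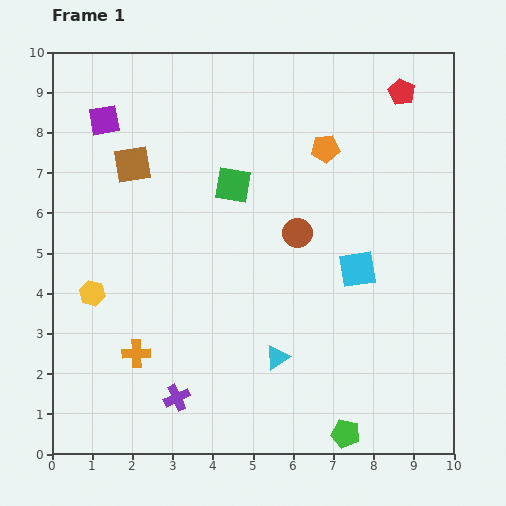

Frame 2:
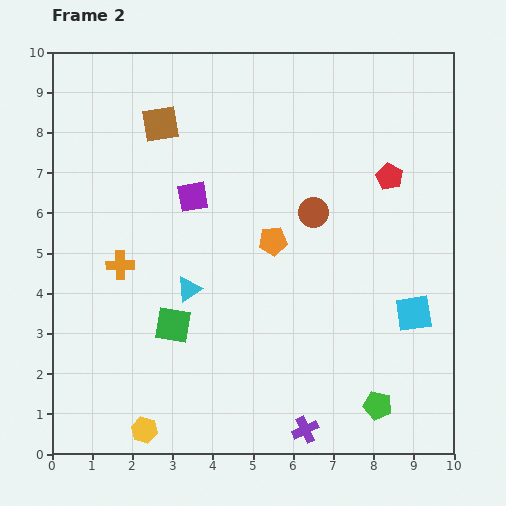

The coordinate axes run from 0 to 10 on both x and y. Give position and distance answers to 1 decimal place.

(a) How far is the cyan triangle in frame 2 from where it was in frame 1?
2.8

The cyan triangle moved from (5.6, 2.4) to (3.4, 4.1), a distance of √(2.2² + 1.7²) ≈ 2.8.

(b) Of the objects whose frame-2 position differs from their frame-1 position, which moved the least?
the brown circle

(moved 0.6)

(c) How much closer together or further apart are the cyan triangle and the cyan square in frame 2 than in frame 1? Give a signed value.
+2.6

Distance in frame 1: 3.0. Distance in frame 2: 5.6.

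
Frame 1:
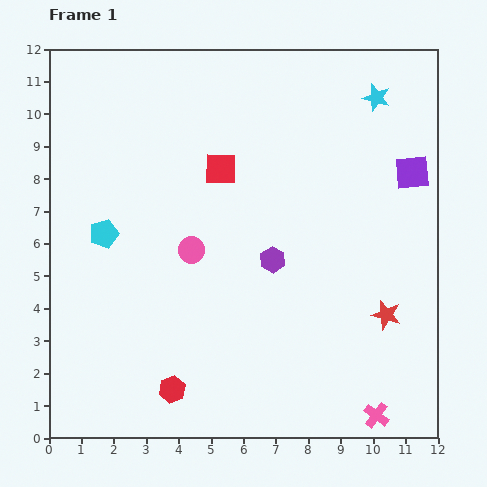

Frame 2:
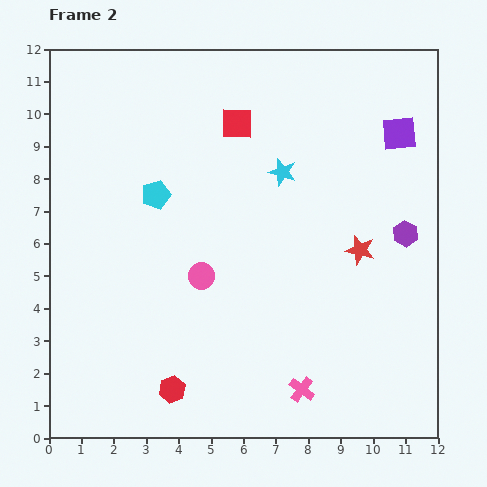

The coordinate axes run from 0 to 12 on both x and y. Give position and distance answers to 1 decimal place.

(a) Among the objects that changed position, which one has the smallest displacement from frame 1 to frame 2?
the pink circle

(moved 0.9)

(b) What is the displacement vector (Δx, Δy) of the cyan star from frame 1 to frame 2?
(-2.9, -2.3)

The cyan star was at (10.1, 10.5) in frame 1 and (7.2, 8.2) in frame 2.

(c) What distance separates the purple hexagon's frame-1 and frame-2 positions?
4.2

The purple hexagon moved from (6.9, 5.5) to (11.0, 6.3), a distance of √(4.1² + 0.8²) ≈ 4.2.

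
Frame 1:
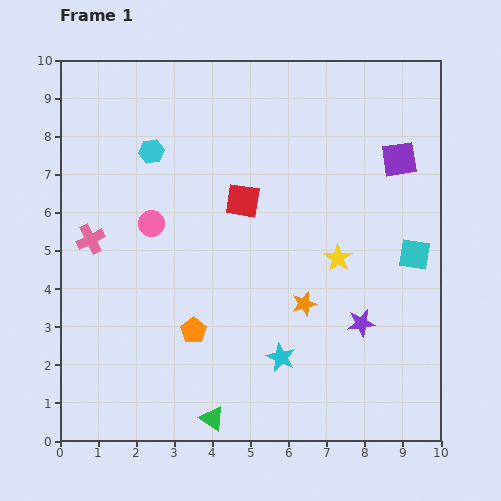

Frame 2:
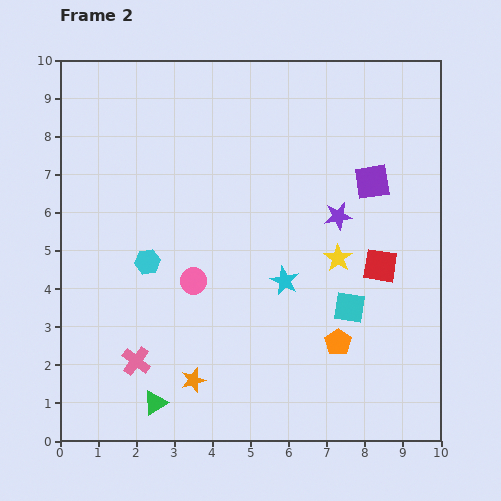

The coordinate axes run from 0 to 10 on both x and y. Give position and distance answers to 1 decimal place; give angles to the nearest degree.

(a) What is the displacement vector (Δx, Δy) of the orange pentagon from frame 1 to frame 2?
(3.8, -0.3)

The orange pentagon was at (3.5, 2.9) in frame 1 and (7.3, 2.6) in frame 2.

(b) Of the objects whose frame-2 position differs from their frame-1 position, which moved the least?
the purple square

(moved 0.9)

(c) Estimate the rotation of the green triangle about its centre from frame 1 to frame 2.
54° clockwise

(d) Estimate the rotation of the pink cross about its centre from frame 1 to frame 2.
25° counter-clockwise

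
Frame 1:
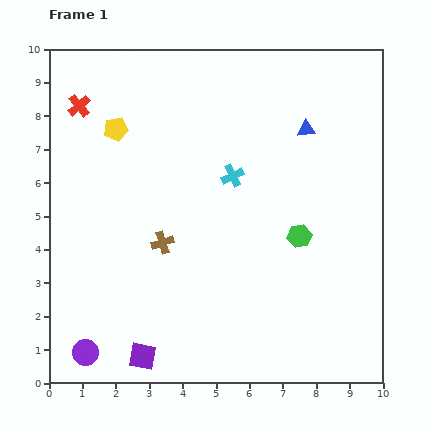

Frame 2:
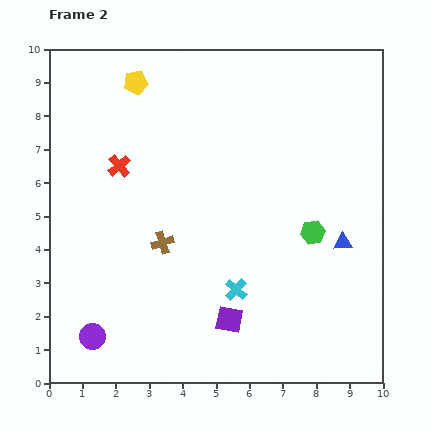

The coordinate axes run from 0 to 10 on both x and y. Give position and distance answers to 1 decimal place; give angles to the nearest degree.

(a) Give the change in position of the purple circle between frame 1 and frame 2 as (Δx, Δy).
(0.2, 0.5)

The purple circle was at (1.1, 0.9) in frame 1 and (1.3, 1.4) in frame 2.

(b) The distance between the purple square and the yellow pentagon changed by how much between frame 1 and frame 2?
+0.8

Distance in frame 1: 6.8. Distance in frame 2: 7.6.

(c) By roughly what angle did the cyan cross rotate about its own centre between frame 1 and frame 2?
22° counter-clockwise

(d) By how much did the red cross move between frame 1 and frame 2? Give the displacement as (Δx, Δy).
(1.2, -1.8)

The red cross was at (0.9, 8.3) in frame 1 and (2.1, 6.5) in frame 2.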